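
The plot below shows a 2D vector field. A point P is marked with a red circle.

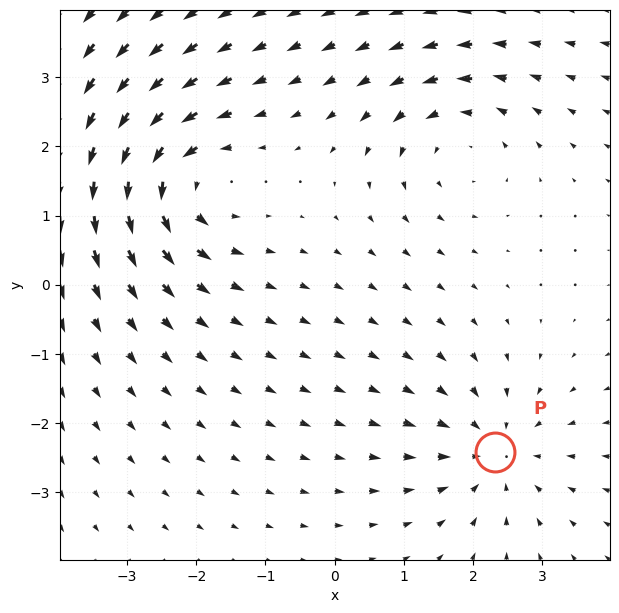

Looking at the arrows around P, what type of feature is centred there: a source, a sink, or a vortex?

At P (2.3, -2.4) the arrows converge inward. Divergence about -4, curl ≈0 — negative divergence with near-zero curl is a sink.

sink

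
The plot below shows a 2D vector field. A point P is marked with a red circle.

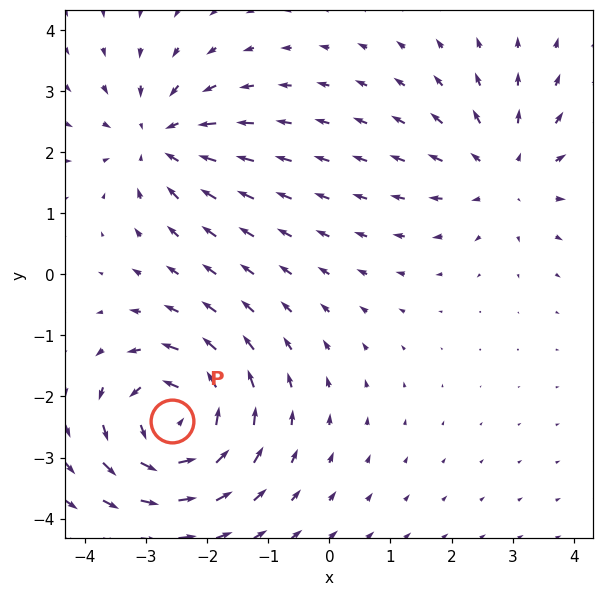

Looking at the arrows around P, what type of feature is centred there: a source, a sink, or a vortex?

vortex

At P (-2.6, -2.4) the arrows circulate counterclockwise. Divergence ≈0, curl about +6 — near-zero divergence with nonzero curl is a vortex.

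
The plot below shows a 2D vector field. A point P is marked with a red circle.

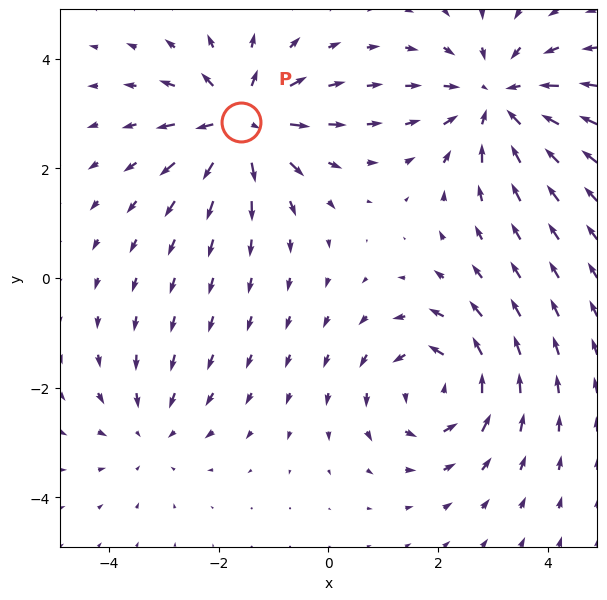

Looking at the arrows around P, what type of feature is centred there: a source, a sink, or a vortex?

source

At P (-1.6, 2.8) the arrows spread outward. Divergence about +6, curl ≈0 — positive divergence with near-zero curl is a source.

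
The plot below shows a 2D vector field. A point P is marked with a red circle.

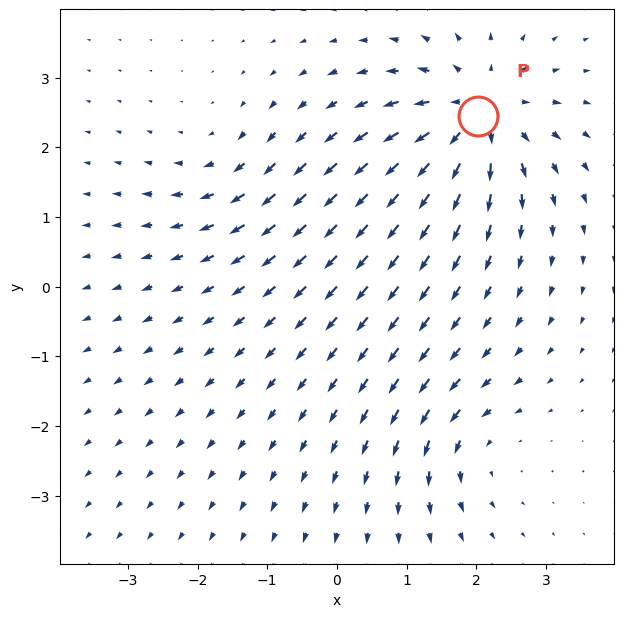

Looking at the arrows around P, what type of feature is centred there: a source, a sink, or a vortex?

source

At P (2.0, 2.5) the arrows spread outward. Divergence about +6, curl ≈0 — positive divergence with near-zero curl is a source.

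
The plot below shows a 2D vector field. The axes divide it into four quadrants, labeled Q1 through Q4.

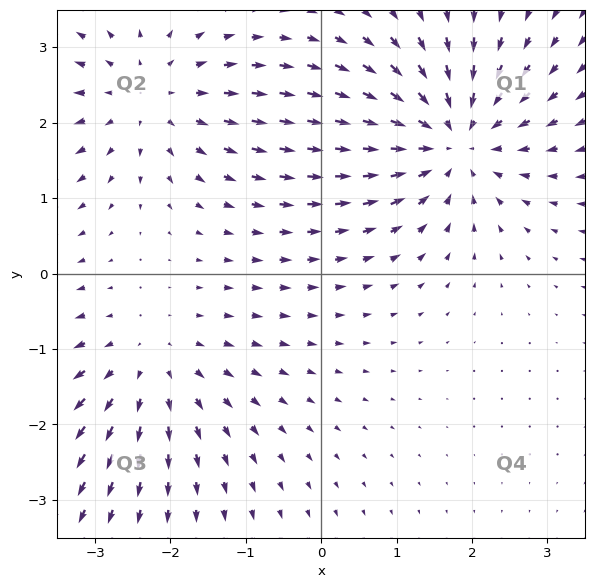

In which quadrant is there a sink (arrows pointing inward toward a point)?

The sink sits at approximately (1.7, 1.8), which lies in quadrant Q1. The divergence there is about -5, negative as expected for a sink.

Q1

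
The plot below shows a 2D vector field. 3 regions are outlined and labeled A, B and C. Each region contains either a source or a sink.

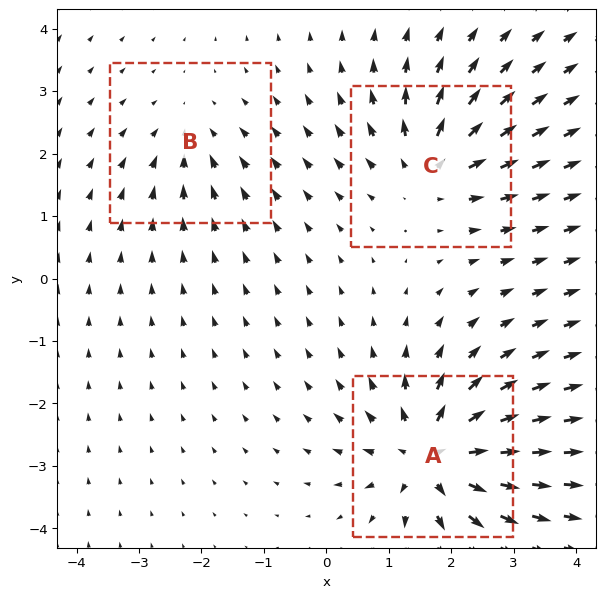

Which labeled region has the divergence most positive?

A

Divergence at each region's feature centre — A: about +6, B: about -2, C: about +4. Region A is most positive.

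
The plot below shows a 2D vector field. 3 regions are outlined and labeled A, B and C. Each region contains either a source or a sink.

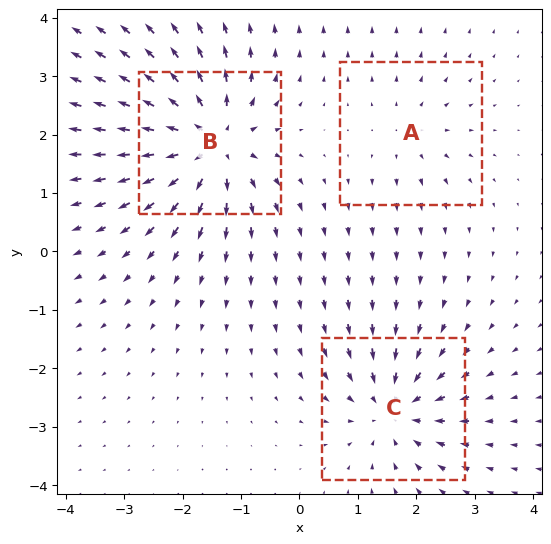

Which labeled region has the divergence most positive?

B

Divergence at each region's feature centre — A: about +2, B: about +6, C: about -4. Region B is most positive.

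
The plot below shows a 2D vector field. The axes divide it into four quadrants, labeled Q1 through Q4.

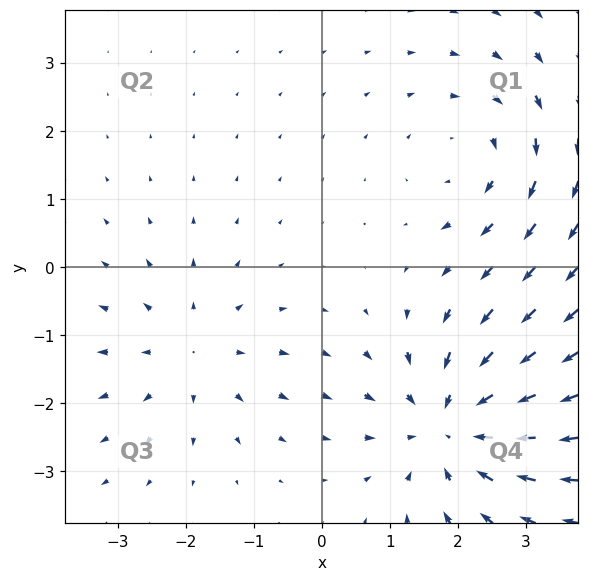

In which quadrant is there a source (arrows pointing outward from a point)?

The source sits at approximately (-1.9, -1.2), which lies in quadrant Q3. The divergence there is about +2, positive as expected for a source.

Q3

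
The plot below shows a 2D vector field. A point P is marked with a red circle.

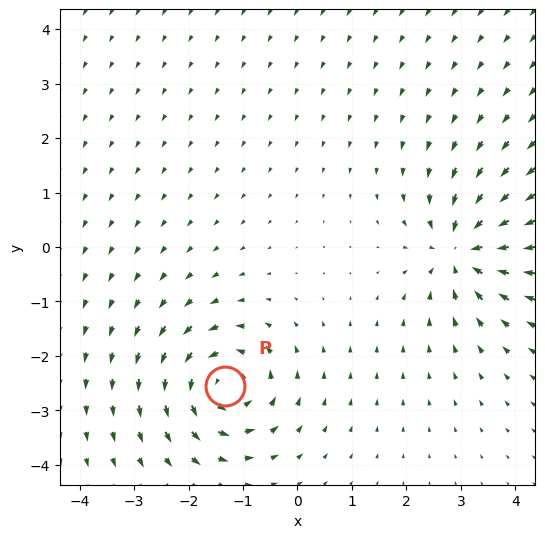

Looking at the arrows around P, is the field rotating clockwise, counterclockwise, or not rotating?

Near P at (-1.3, -2.6) the arrows circulate counterclockwise. The curl (z-component) there is about +6; positive curl means counterclockwise rotation.

counterclockwise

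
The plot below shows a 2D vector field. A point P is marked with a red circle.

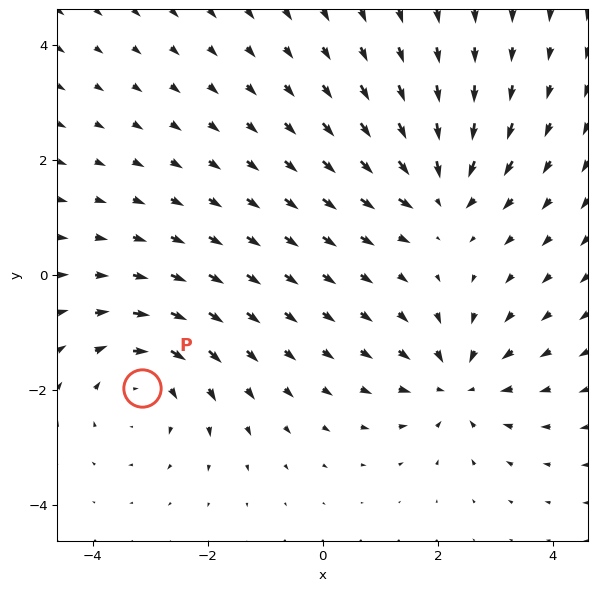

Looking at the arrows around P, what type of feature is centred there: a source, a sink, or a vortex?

vortex

At P (-3.1, -2.0) the arrows circulate clockwise. Divergence ≈0, curl about -4 — near-zero divergence with nonzero curl is a vortex.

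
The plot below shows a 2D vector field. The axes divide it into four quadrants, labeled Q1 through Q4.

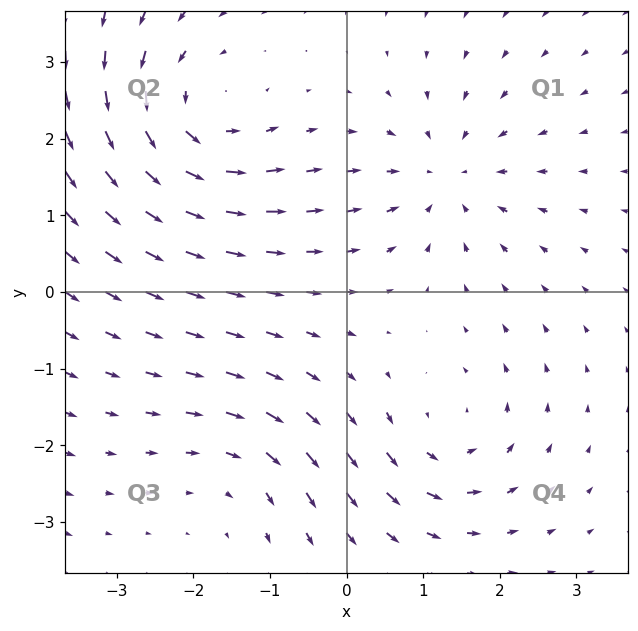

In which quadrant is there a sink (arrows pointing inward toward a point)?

Q1

The sink sits at approximately (1.3, 1.5), which lies in quadrant Q1. The divergence there is about -4, negative as expected for a sink.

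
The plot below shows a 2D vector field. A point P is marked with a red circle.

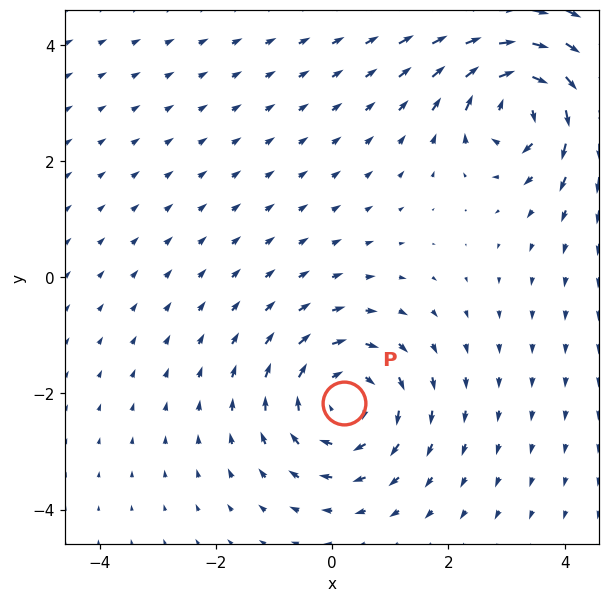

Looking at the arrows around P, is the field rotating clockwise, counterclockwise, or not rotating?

Near P at (0.2, -2.2) the arrows circulate clockwise. The curl (z-component) there is about -3; negative curl means clockwise rotation.

clockwise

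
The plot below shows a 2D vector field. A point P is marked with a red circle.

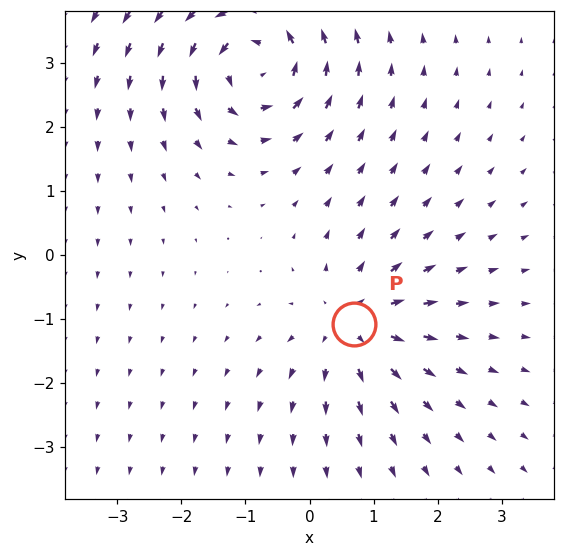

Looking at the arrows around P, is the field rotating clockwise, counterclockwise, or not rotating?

not rotating

Near P at (0.7, -1.1) the arrows show no circulation. The curl there is ≈0.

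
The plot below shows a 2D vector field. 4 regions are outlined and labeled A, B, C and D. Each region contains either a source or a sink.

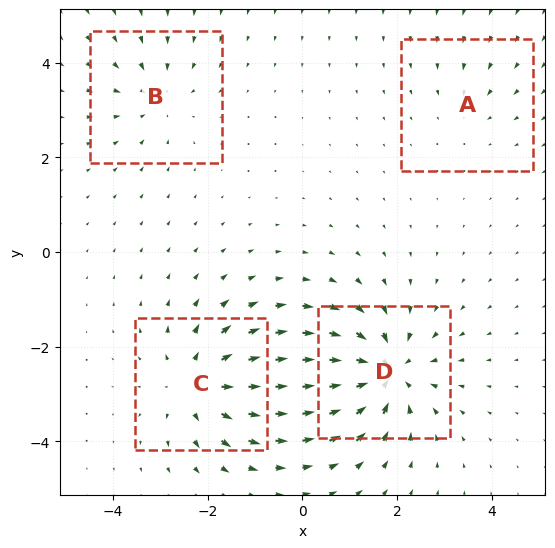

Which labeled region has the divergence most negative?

Divergence at each region's feature centre — A: about -2, B: about -4, C: about +6, D: about -7. Region D is most negative.

D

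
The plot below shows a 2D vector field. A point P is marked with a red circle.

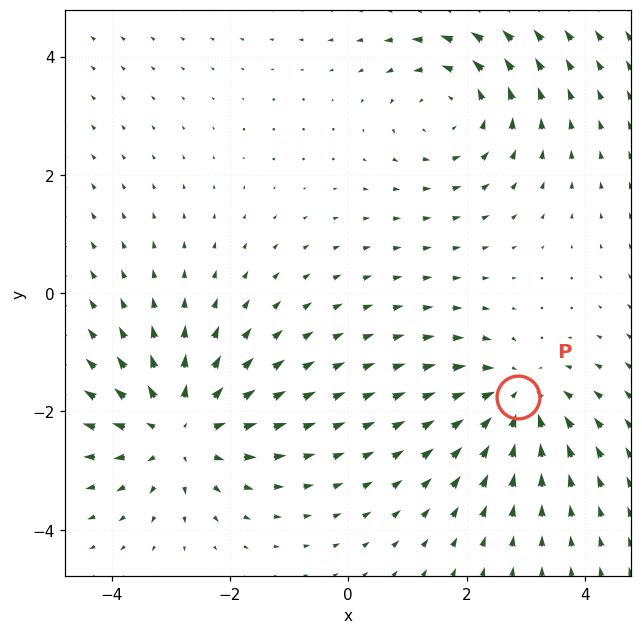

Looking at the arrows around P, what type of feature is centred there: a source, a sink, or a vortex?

At P (2.9, -1.8) the arrows converge inward. Divergence about -4, curl ≈0 — negative divergence with near-zero curl is a sink.

sink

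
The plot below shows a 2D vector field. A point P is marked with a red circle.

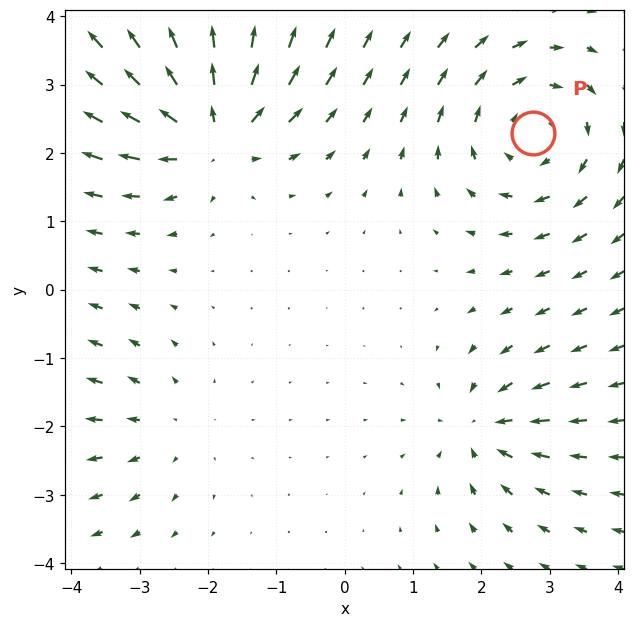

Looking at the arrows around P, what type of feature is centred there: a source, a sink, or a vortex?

vortex

At P (2.8, 2.3) the arrows circulate clockwise. Divergence ≈0, curl about -4 — near-zero divergence with nonzero curl is a vortex.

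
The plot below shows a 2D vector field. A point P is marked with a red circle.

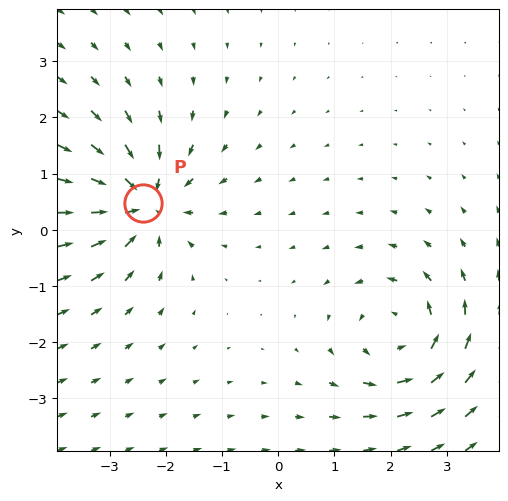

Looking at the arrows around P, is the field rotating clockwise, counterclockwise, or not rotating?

not rotating

Near P at (-2.4, 0.5) the arrows show no circulation. The curl there is ≈0.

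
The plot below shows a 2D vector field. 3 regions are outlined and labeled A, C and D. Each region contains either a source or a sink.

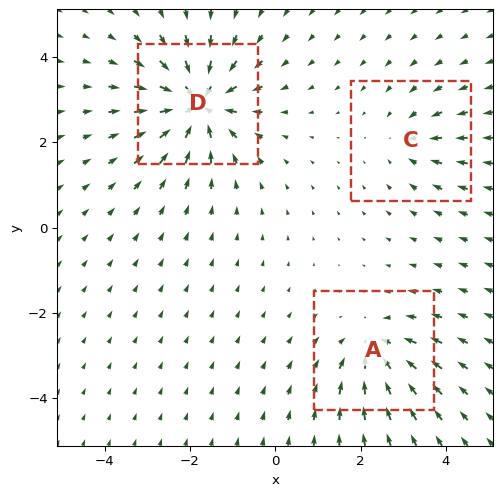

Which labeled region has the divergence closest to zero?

Divergence at each region's feature centre — A: about -4, C: about -2, D: about -6. Region C is closest to zero.

C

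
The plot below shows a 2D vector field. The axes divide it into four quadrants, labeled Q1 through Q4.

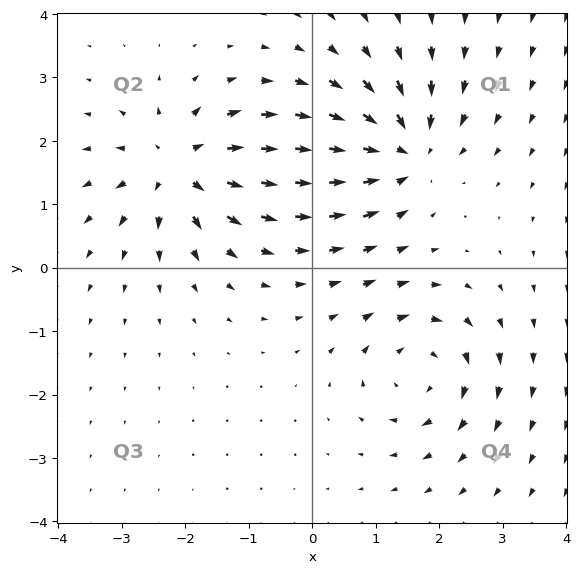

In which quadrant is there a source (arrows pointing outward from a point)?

The source sits at approximately (-2.1, 1.6), which lies in quadrant Q2. The divergence there is about +5, positive as expected for a source.

Q2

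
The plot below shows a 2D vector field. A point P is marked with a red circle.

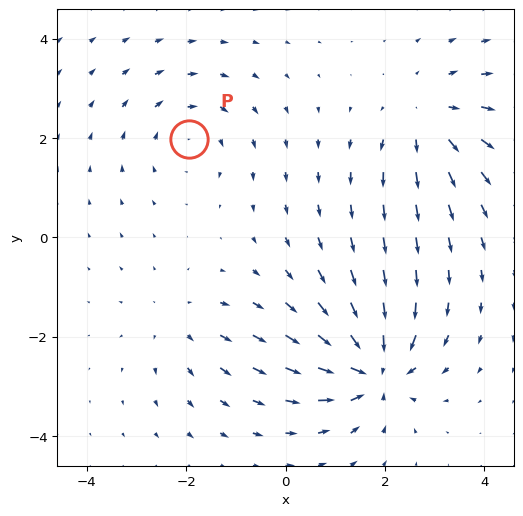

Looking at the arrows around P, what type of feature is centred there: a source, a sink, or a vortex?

At P (-1.9, 2.0) the arrows circulate clockwise. Divergence ≈0, curl about -3 — near-zero divergence with nonzero curl is a vortex.

vortex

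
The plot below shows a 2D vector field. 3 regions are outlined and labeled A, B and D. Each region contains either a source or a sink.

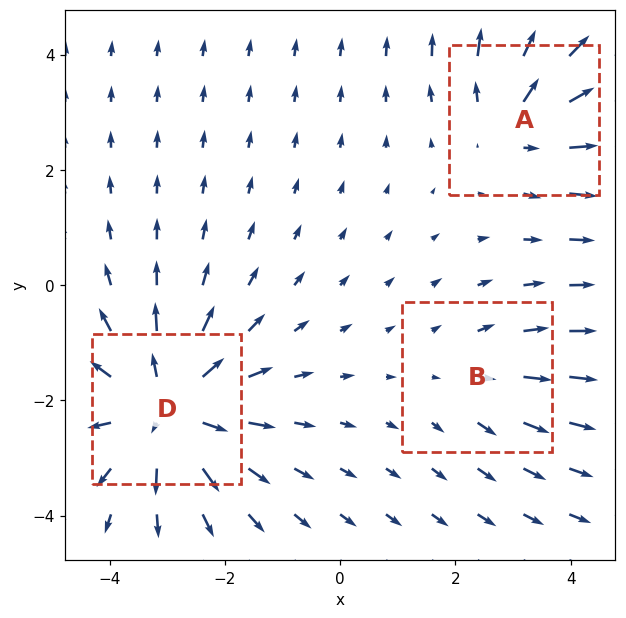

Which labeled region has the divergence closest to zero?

B

Divergence at each region's feature centre — A: about +3, B: about +2, D: about +4. Region B is closest to zero.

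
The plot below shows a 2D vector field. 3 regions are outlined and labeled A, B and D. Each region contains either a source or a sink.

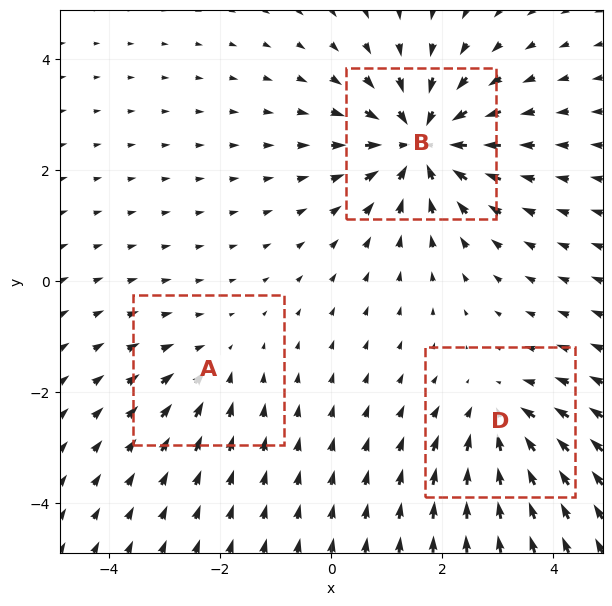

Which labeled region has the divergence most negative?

B

Divergence at each region's feature centre — A: about -2, B: about -5, D: about -3. Region B is most negative.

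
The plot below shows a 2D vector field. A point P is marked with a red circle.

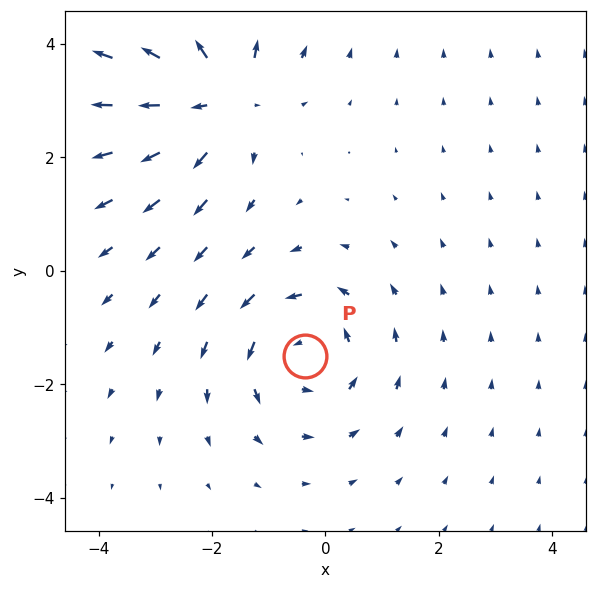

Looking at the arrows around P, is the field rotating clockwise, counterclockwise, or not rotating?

counterclockwise

Near P at (-0.4, -1.5) the arrows circulate counterclockwise. The curl (z-component) there is about +3; positive curl means counterclockwise rotation.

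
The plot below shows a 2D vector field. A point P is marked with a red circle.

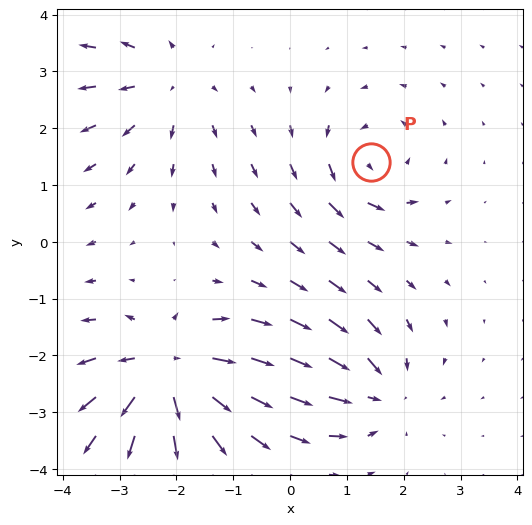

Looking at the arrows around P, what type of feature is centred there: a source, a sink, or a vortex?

At P (1.4, 1.4) the arrows circulate counterclockwise. Divergence ≈0, curl about +4 — near-zero divergence with nonzero curl is a vortex.

vortex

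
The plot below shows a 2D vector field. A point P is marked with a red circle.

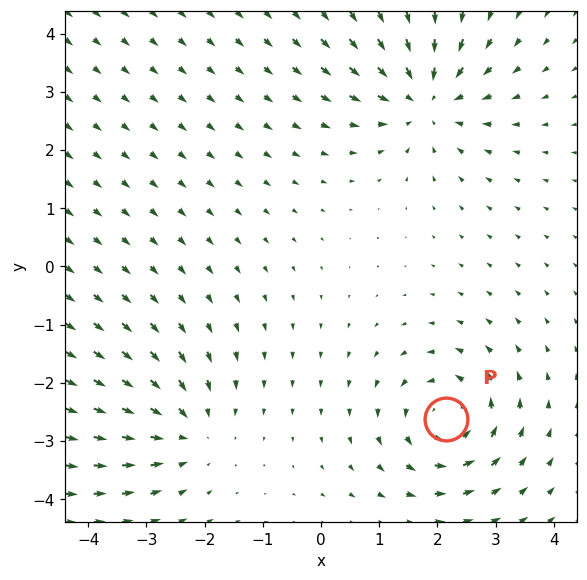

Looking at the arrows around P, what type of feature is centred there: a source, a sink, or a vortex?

At P (2.2, -2.6) the arrows circulate counterclockwise. Divergence ≈0, curl about +6 — near-zero divergence with nonzero curl is a vortex.

vortex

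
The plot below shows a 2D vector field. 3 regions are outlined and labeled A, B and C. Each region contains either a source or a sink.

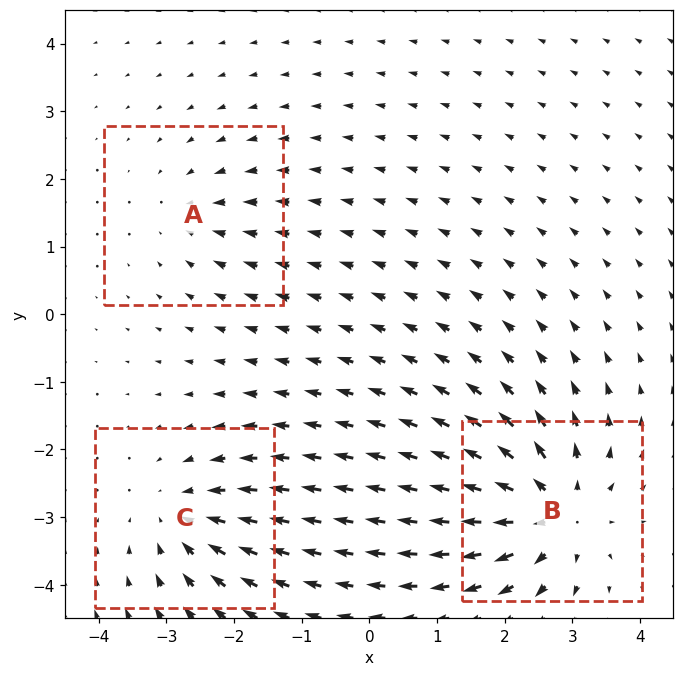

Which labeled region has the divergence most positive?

B

Divergence at each region's feature centre — A: about -2, B: about +5, C: about -3. Region B is most positive.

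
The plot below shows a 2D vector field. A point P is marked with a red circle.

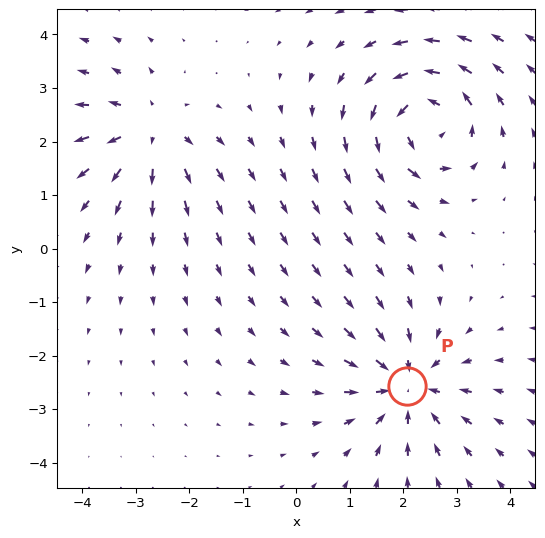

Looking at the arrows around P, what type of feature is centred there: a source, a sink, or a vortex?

At P (2.1, -2.6) the arrows converge inward. Divergence about -4, curl ≈0 — negative divergence with near-zero curl is a sink.

sink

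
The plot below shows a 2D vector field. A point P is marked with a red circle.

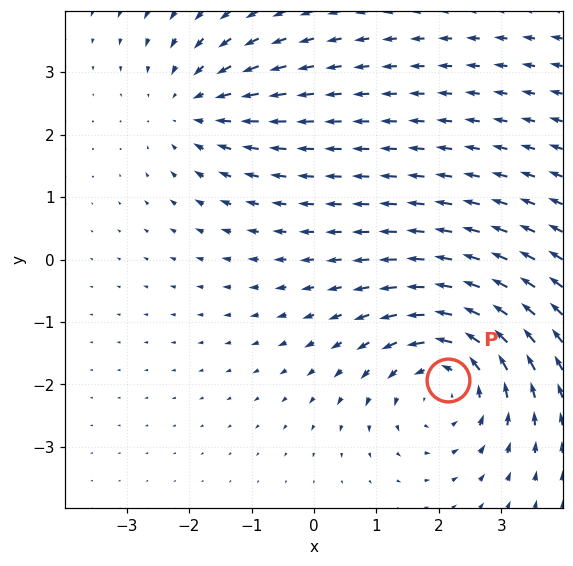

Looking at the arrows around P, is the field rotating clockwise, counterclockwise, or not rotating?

Near P at (2.1, -1.9) the arrows circulate counterclockwise. The curl (z-component) there is about +3; positive curl means counterclockwise rotation.

counterclockwise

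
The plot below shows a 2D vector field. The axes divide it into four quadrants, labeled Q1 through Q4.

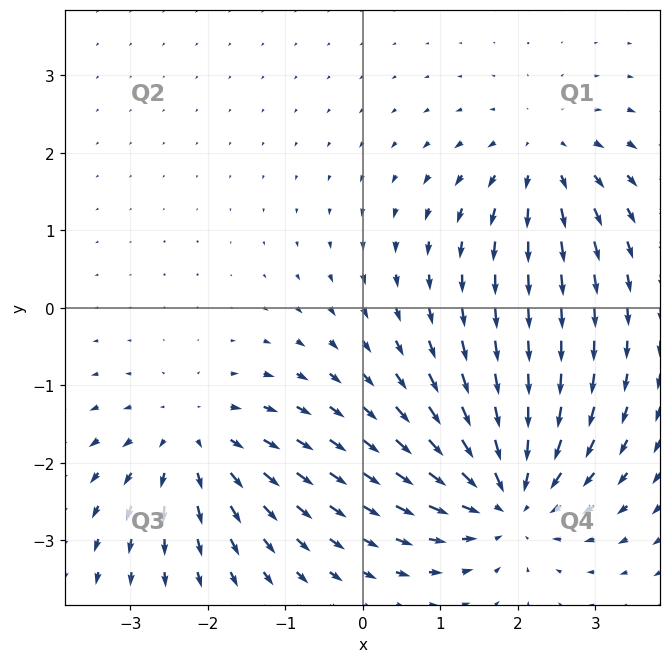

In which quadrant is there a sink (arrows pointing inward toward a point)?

Q4

The sink sits at approximately (1.9, -2.4), which lies in quadrant Q4. The divergence there is about -5, negative as expected for a sink.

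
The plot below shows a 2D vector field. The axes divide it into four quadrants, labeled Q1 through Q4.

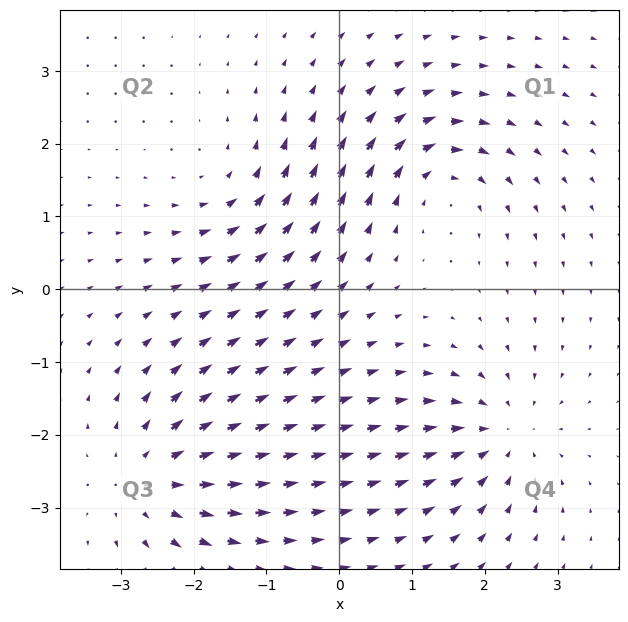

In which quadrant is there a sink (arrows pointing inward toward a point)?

The sink sits at approximately (2.2, -2.0), which lies in quadrant Q4. The divergence there is about -5, negative as expected for a sink.

Q4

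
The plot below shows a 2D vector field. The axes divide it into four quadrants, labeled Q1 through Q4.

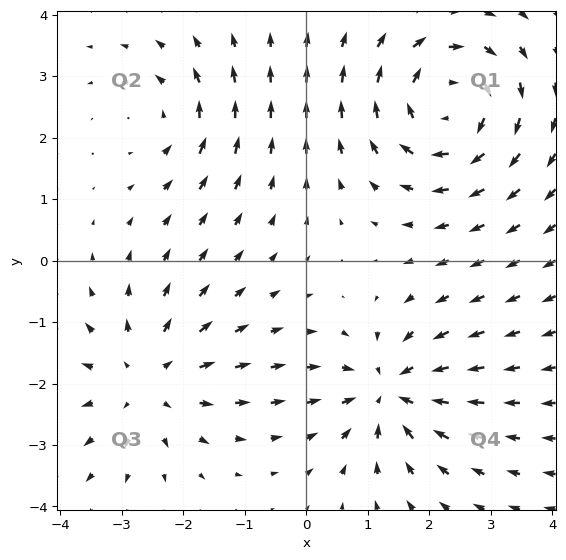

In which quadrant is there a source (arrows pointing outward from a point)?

The source sits at approximately (-2.6, -1.9), which lies in quadrant Q3. The divergence there is about +3, positive as expected for a source.

Q3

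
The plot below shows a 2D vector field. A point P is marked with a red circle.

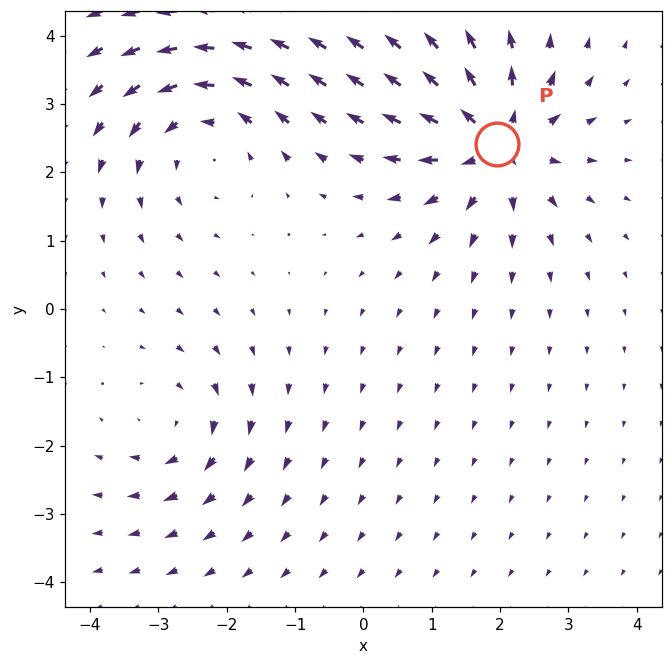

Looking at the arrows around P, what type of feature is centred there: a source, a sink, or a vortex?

At P (1.9, 2.4) the arrows spread outward. Divergence about +6, curl ≈0 — positive divergence with near-zero curl is a source.

source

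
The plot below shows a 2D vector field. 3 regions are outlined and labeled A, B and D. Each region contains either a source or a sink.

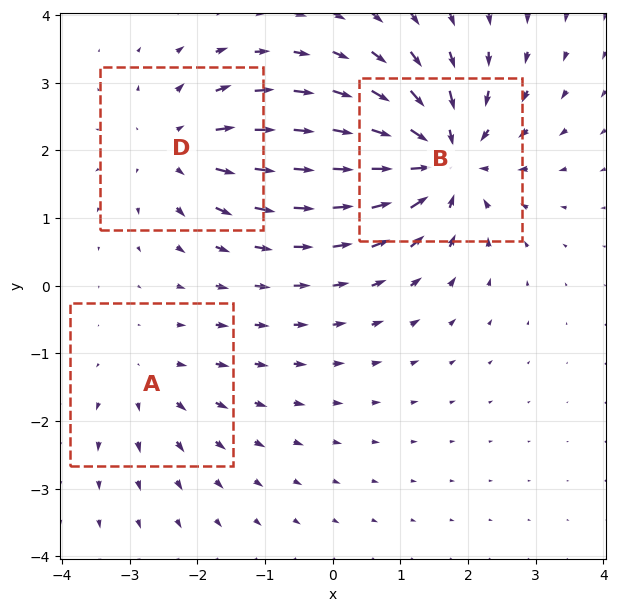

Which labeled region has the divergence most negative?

B

Divergence at each region's feature centre — A: about +2, B: about -6, D: about +3. Region B is most negative.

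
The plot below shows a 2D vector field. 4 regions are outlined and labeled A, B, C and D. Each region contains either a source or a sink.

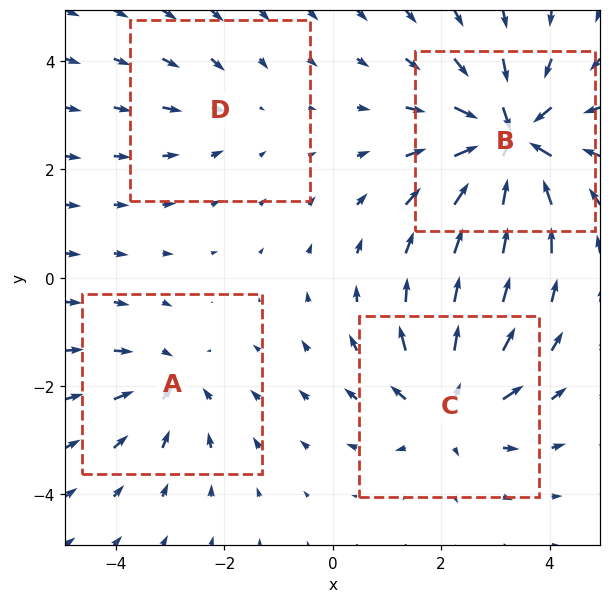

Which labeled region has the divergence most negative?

B

Divergence at each region's feature centre — A: about -4, B: about -7, C: about +5, D: about -2. Region B is most negative.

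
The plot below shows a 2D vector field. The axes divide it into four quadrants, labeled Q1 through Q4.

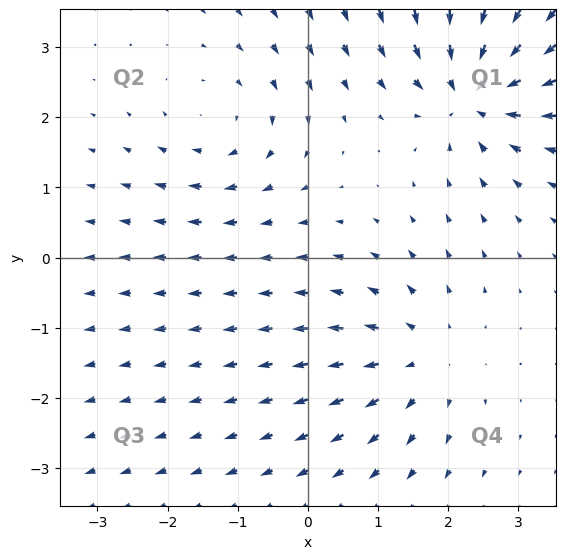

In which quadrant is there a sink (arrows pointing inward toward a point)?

The sink sits at approximately (2.4, 2.3), which lies in quadrant Q1. The divergence there is about -5, negative as expected for a sink.

Q1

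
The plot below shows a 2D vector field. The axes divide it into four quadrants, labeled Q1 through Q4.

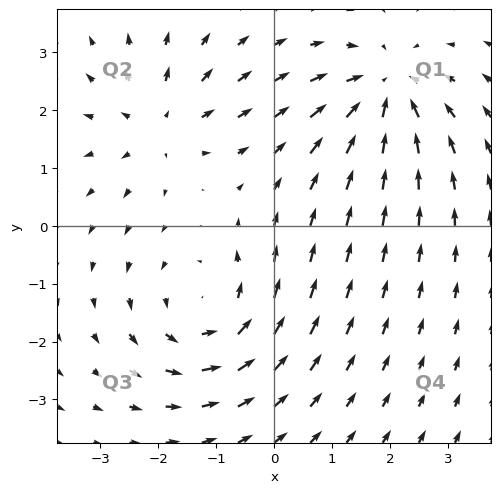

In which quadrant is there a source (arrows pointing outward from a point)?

The source sits at approximately (-2.0, 1.8), which lies in quadrant Q2. The divergence there is about +3, positive as expected for a source.

Q2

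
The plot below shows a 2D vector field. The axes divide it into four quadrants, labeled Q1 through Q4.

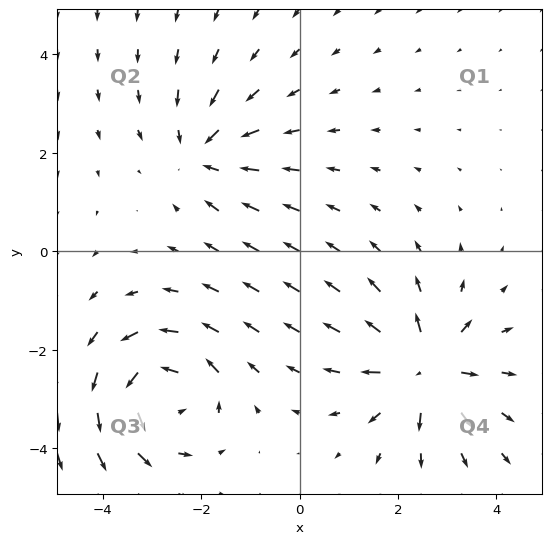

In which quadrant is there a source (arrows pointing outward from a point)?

The source sits at approximately (2.6, -2.4), which lies in quadrant Q4. The divergence there is about +6, positive as expected for a source.

Q4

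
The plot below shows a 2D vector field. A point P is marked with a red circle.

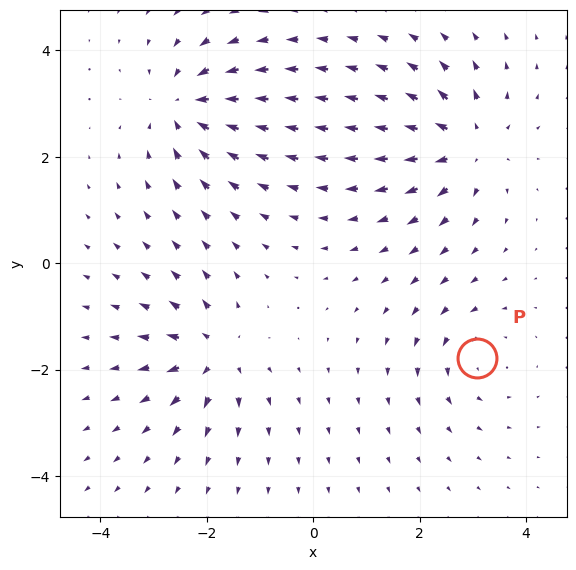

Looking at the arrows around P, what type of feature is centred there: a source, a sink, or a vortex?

vortex

At P (3.1, -1.8) the arrows circulate counterclockwise. Divergence ≈0, curl about +3 — near-zero divergence with nonzero curl is a vortex.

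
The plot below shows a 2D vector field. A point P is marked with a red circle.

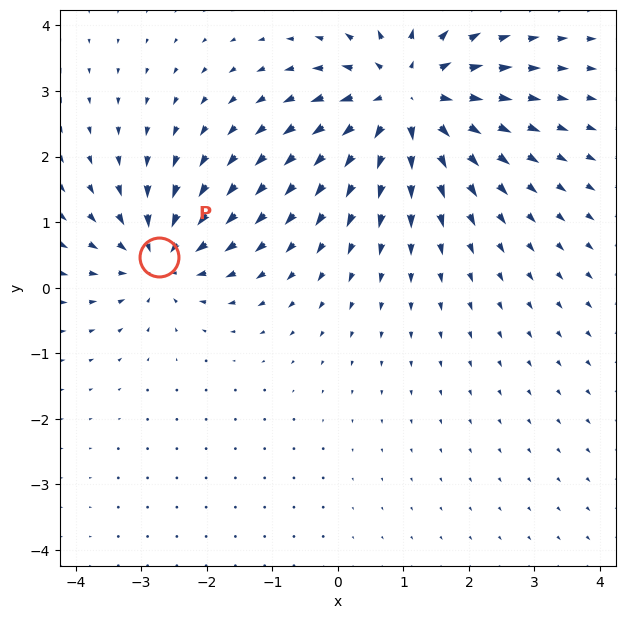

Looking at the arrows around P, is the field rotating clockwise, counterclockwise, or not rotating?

Near P at (-2.7, 0.5) the arrows show no circulation. The curl there is ≈0.

not rotating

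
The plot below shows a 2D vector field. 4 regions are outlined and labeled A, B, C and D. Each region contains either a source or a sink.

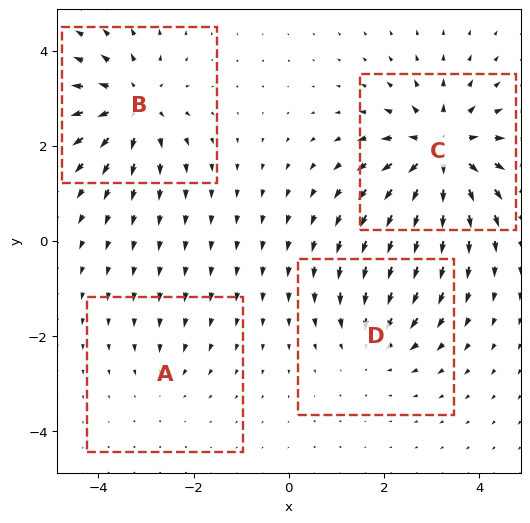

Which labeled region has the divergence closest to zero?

A

Divergence at each region's feature centre — A: about -2, B: about +5, C: about +7, D: about -4. Region A is closest to zero.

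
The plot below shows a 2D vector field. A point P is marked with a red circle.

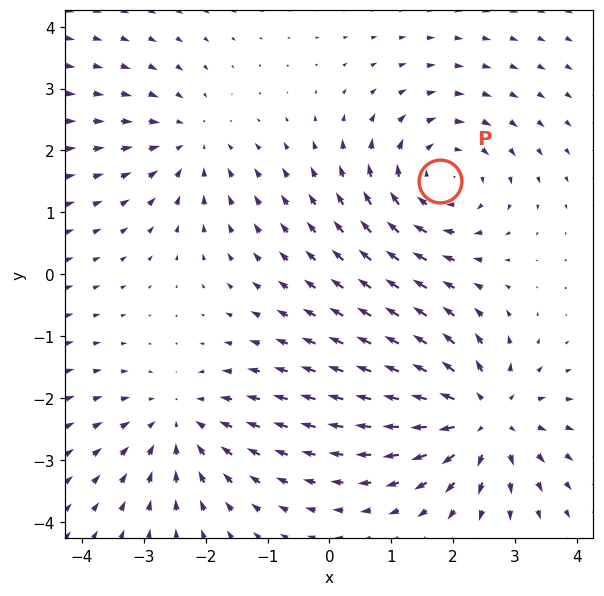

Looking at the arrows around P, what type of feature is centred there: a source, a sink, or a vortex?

At P (1.8, 1.5) the arrows circulate clockwise. Divergence ≈0, curl about -5 — near-zero divergence with nonzero curl is a vortex.

vortex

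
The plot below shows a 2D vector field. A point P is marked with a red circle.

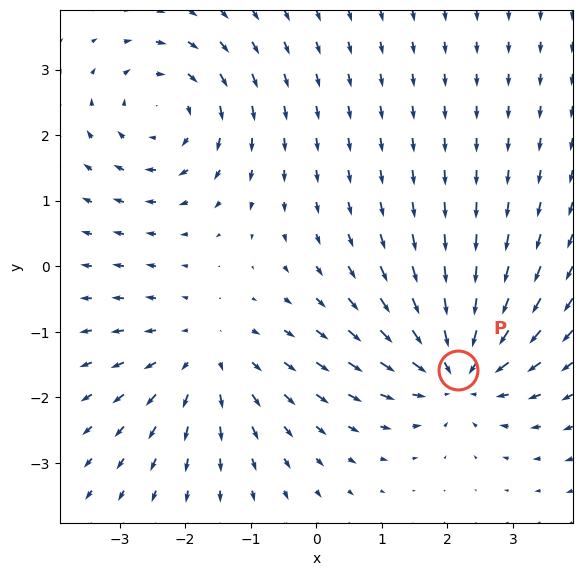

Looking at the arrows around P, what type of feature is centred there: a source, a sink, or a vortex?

sink

At P (2.2, -1.6) the arrows converge inward. Divergence about -5, curl ≈0 — negative divergence with near-zero curl is a sink.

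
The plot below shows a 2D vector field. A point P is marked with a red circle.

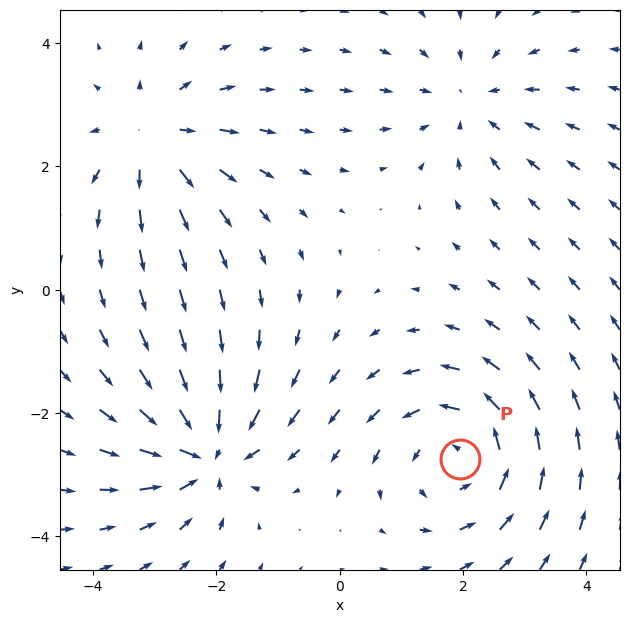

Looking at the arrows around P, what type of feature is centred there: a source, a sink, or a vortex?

At P (1.9, -2.7) the arrows circulate counterclockwise. Divergence ≈0, curl about +4 — near-zero divergence with nonzero curl is a vortex.

vortex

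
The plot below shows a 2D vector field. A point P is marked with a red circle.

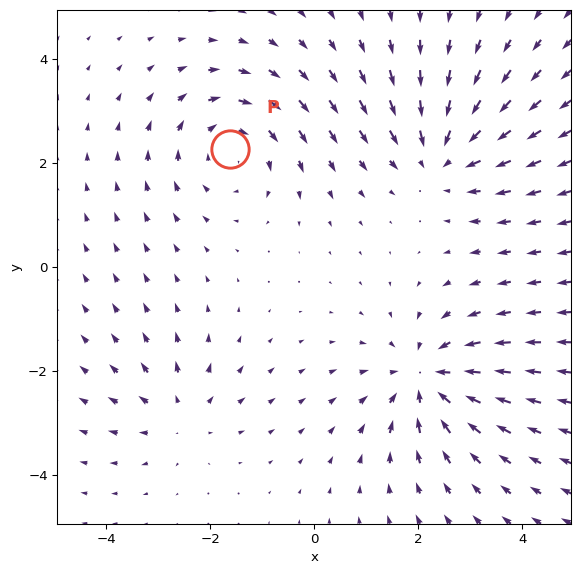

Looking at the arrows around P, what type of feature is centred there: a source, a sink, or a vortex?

At P (-1.6, 2.3) the arrows circulate clockwise. Divergence ≈0, curl about -4 — near-zero divergence with nonzero curl is a vortex.

vortex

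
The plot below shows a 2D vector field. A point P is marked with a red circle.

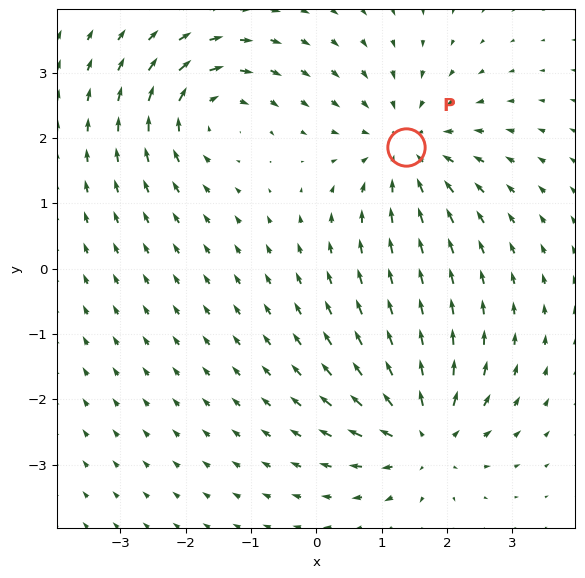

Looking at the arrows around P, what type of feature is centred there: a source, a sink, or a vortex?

sink

At P (1.4, 1.9) the arrows converge inward. Divergence about -5, curl ≈0 — negative divergence with near-zero curl is a sink.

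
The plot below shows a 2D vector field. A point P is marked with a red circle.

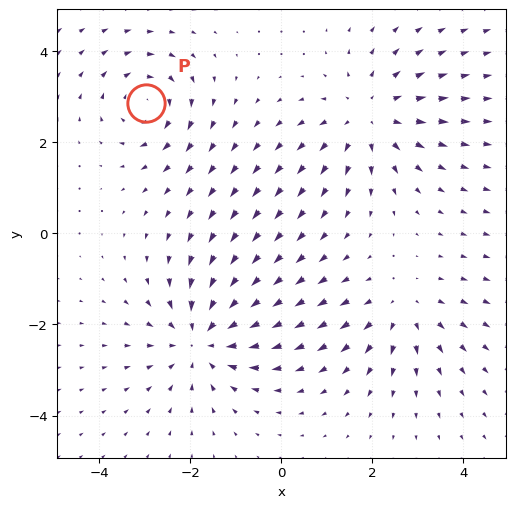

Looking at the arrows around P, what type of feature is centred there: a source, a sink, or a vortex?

At P (-3.0, 2.9) the arrows circulate clockwise. Divergence ≈0, curl about -4 — near-zero divergence with nonzero curl is a vortex.

vortex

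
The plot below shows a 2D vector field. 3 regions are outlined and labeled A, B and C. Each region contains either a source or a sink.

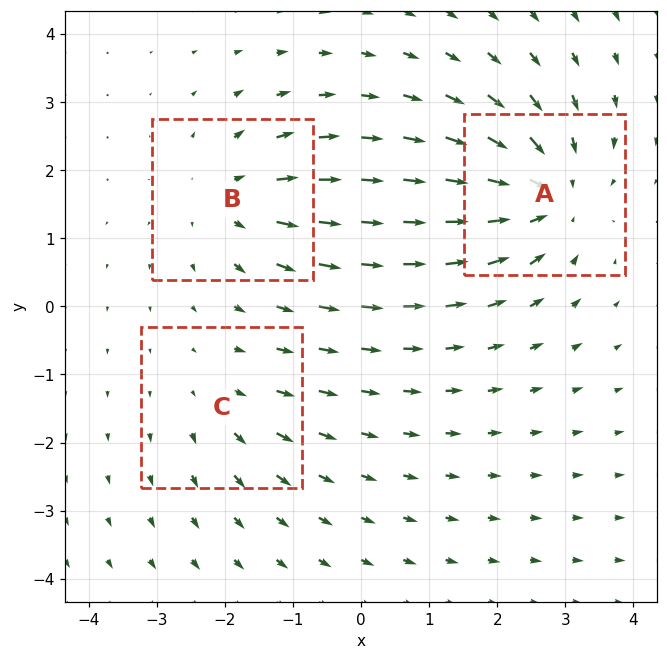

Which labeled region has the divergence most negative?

A

Divergence at each region's feature centre — A: about -5, B: about +3, C: about +2. Region A is most negative.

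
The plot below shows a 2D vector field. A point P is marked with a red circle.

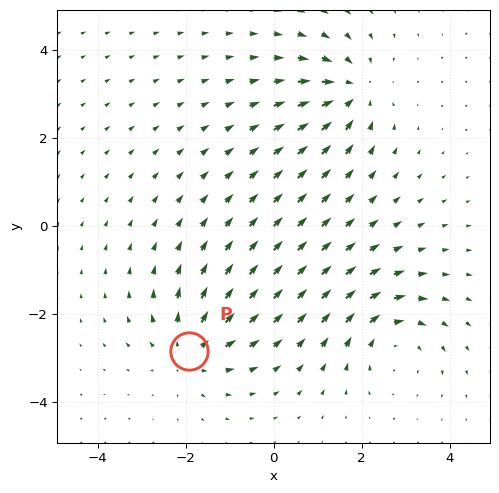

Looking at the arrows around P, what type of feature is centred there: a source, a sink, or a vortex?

source

At P (-1.9, -2.8) the arrows spread outward. Divergence about +4, curl ≈0 — positive divergence with near-zero curl is a source.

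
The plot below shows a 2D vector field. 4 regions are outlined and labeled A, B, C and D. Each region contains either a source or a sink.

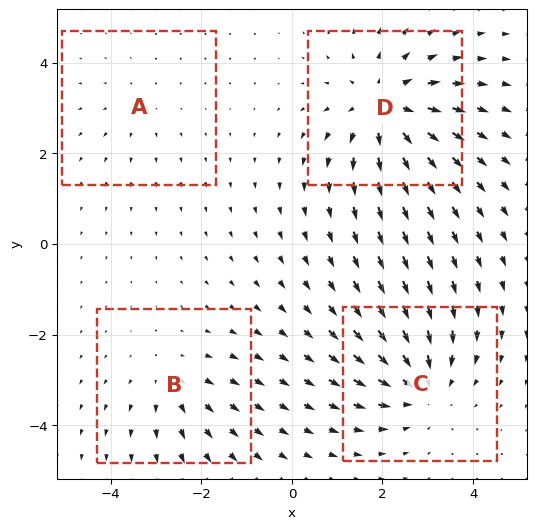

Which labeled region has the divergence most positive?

D

Divergence at each region's feature centre — A: about +2, B: about +3, C: about -5, D: about +6. Region D is most positive.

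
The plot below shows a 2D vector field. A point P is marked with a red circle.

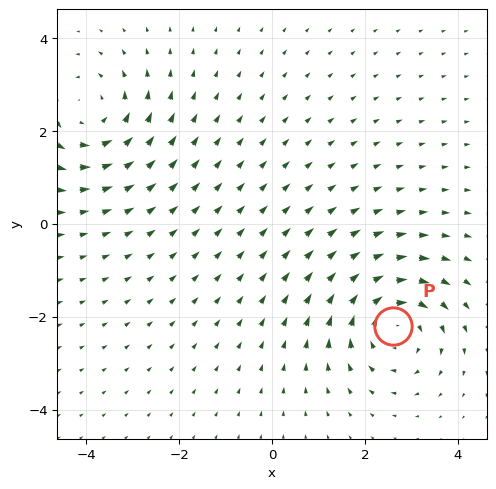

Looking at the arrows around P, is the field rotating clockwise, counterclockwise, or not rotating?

clockwise

Near P at (2.6, -2.2) the arrows circulate clockwise. The curl (z-component) there is about -5; negative curl means clockwise rotation.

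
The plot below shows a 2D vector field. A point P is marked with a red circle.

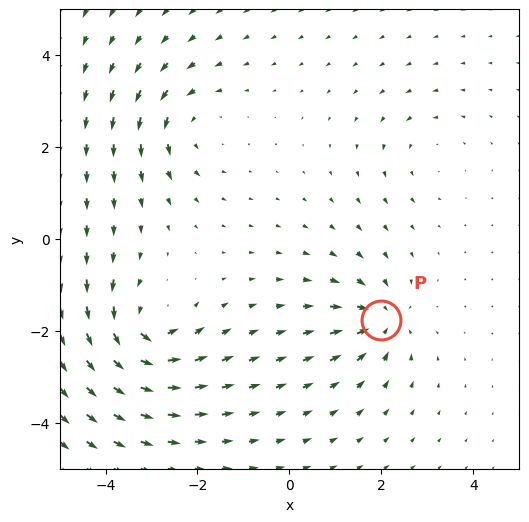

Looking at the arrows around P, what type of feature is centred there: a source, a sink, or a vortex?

sink

At P (2.0, -1.8) the arrows converge inward. Divergence about -5, curl ≈0 — negative divergence with near-zero curl is a sink.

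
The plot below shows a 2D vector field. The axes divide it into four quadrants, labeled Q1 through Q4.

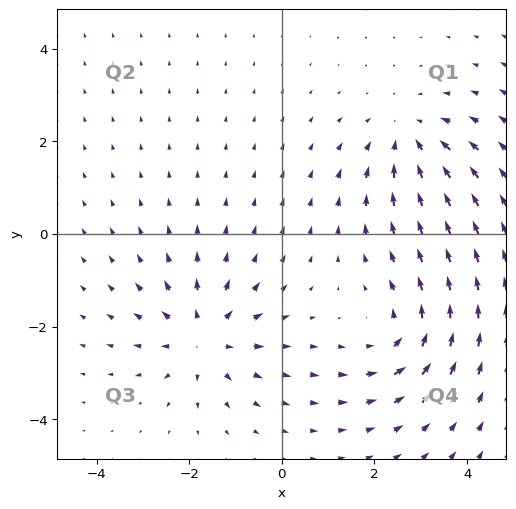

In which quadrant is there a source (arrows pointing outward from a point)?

Q3

The source sits at approximately (-1.7, -2.2), which lies in quadrant Q3. The divergence there is about +4, positive as expected for a source.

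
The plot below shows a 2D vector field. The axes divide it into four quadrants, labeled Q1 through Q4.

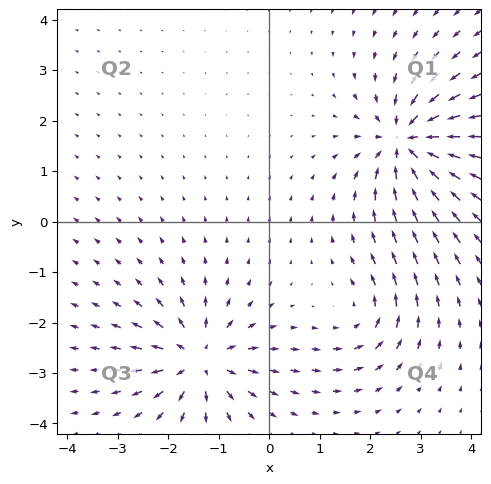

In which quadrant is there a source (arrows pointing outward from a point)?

Q3

The source sits at approximately (-1.4, -2.7), which lies in quadrant Q3. The divergence there is about +6, positive as expected for a source.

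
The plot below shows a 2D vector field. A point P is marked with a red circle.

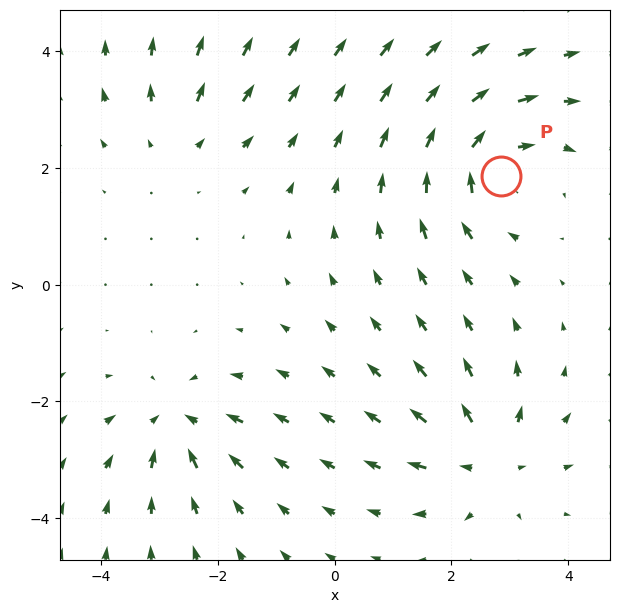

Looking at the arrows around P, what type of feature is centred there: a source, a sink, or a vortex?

vortex

At P (2.8, 1.9) the arrows circulate clockwise. Divergence ≈0, curl about -5 — near-zero divergence with nonzero curl is a vortex.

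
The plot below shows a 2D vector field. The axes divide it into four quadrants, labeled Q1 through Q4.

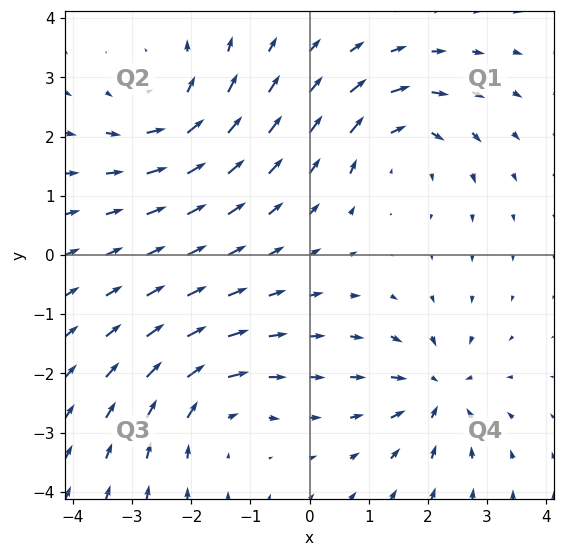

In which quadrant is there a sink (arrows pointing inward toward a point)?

Q4

The sink sits at approximately (2.2, -2.3), which lies in quadrant Q4. The divergence there is about -6, negative as expected for a sink.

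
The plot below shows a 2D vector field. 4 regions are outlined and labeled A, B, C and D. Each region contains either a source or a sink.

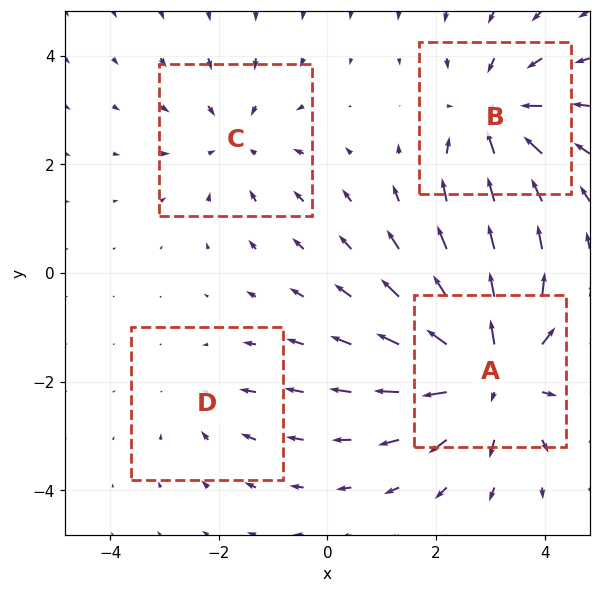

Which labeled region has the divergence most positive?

A

Divergence at each region's feature centre — A: about +6, B: about -4, C: about -3, D: about -2. Region A is most positive.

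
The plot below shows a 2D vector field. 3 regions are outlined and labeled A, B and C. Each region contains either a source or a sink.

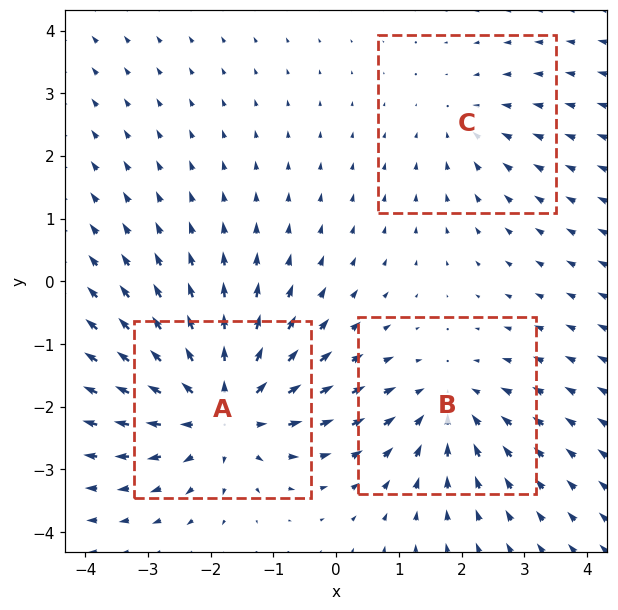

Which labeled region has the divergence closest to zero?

C

Divergence at each region's feature centre — A: about +4, B: about -3, C: about -2. Region C is closest to zero.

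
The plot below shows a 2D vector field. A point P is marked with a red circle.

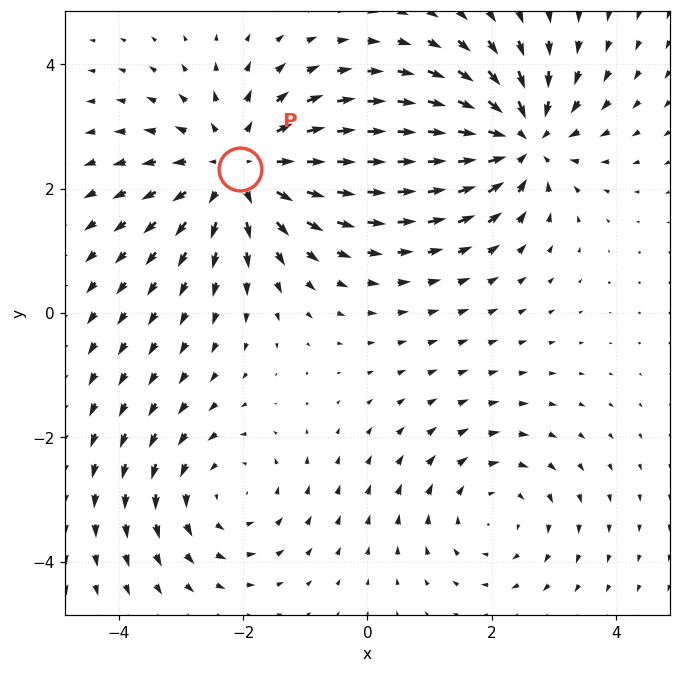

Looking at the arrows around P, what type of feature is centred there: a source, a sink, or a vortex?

At P (-2.0, 2.3) the arrows spread outward. Divergence about +4, curl ≈0 — positive divergence with near-zero curl is a source.

source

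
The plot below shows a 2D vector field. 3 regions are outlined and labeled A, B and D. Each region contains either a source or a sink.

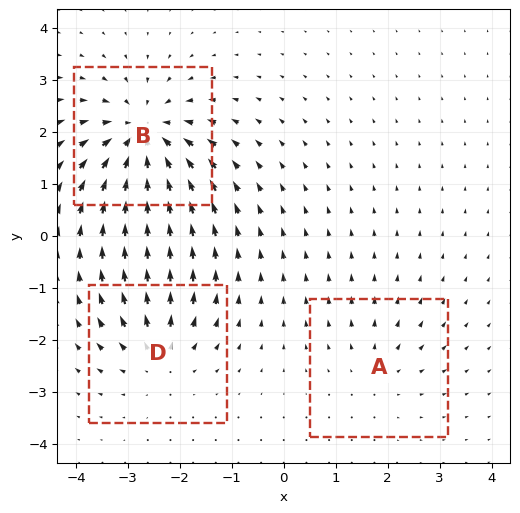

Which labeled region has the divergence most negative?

Divergence at each region's feature centre — A: about +2, B: about -5, D: about +3. Region B is most negative.

B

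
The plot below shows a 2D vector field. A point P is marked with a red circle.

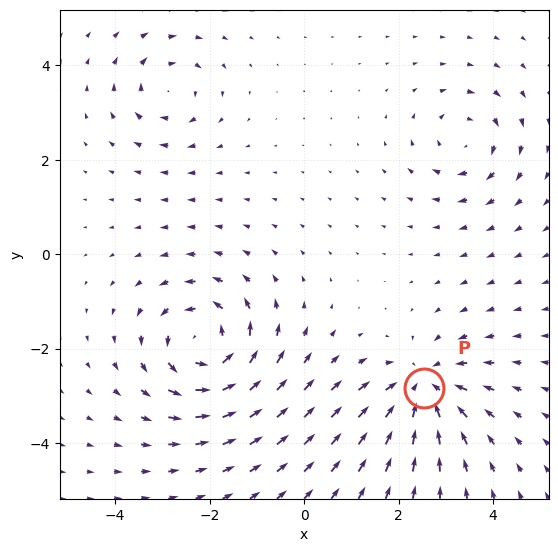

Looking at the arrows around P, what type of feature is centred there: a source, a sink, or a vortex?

sink

At P (2.5, -2.8) the arrows converge inward. Divergence about -5, curl ≈0 — negative divergence with near-zero curl is a sink.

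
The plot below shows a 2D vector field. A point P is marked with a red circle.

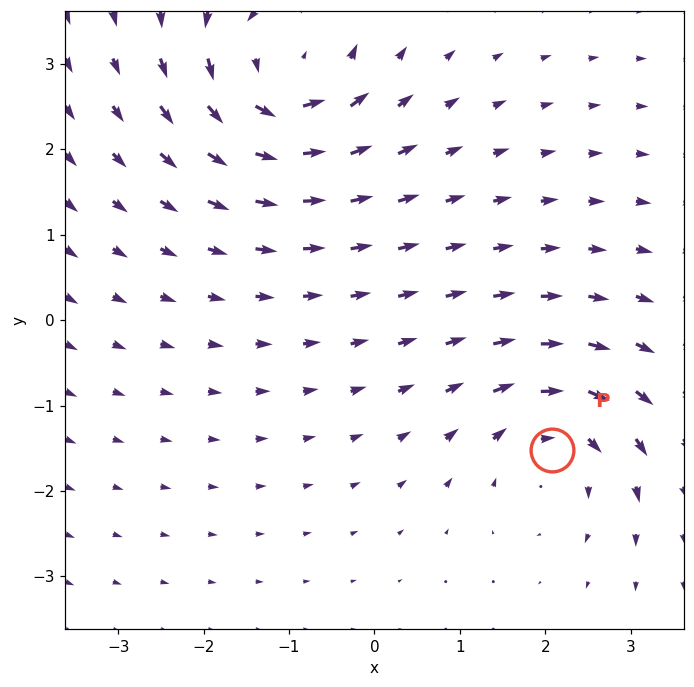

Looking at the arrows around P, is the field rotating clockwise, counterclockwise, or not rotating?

clockwise

Near P at (2.1, -1.5) the arrows circulate clockwise. The curl (z-component) there is about -3; negative curl means clockwise rotation.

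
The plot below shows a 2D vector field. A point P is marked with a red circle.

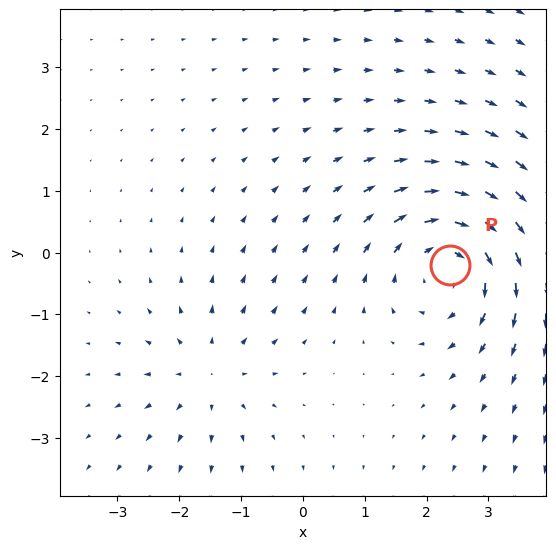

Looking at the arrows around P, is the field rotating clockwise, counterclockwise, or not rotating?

Near P at (2.4, -0.2) the arrows circulate clockwise. The curl (z-component) there is about -5; negative curl means clockwise rotation.

clockwise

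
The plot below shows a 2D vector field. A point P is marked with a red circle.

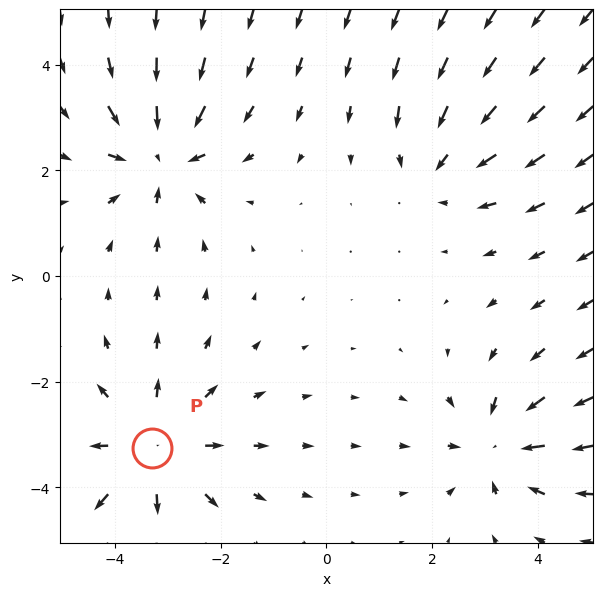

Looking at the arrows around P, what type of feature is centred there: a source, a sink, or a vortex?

At P (-3.3, -3.3) the arrows spread outward. Divergence about +4, curl ≈0 — positive divergence with near-zero curl is a source.

source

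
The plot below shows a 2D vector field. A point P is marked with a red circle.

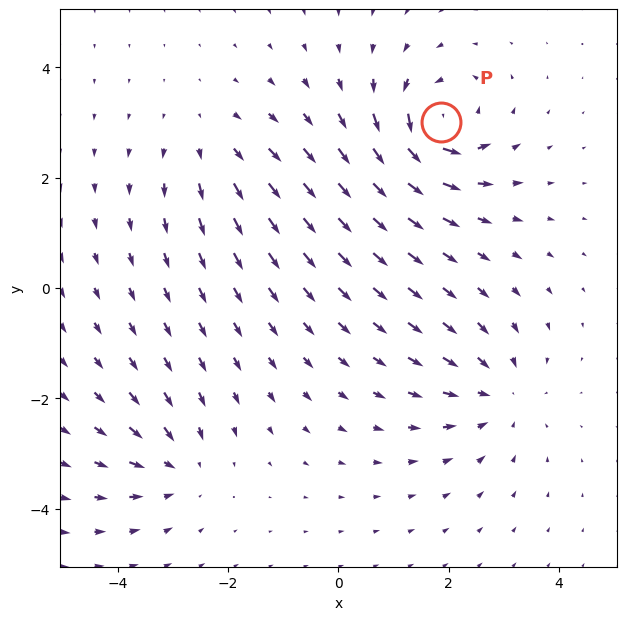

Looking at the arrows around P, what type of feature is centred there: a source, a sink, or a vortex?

At P (1.9, 3.0) the arrows circulate counterclockwise. Divergence ≈0, curl about +7 — near-zero divergence with nonzero curl is a vortex.

vortex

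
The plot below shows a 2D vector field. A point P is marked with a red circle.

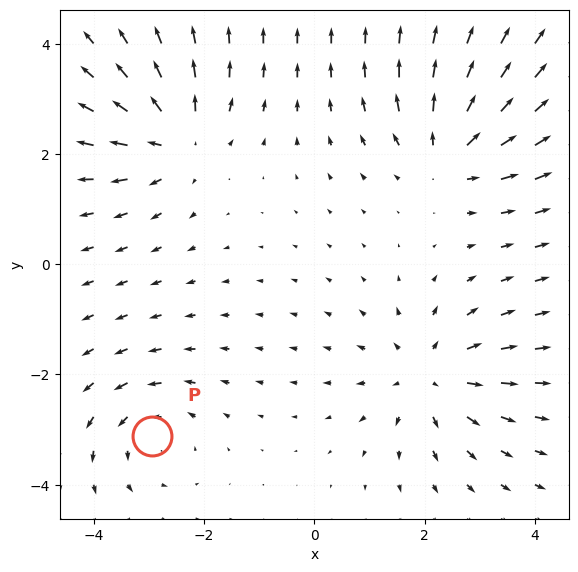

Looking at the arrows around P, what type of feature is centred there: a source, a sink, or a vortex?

At P (-3.0, -3.1) the arrows circulate counterclockwise. Divergence ≈0, curl about +4 — near-zero divergence with nonzero curl is a vortex.

vortex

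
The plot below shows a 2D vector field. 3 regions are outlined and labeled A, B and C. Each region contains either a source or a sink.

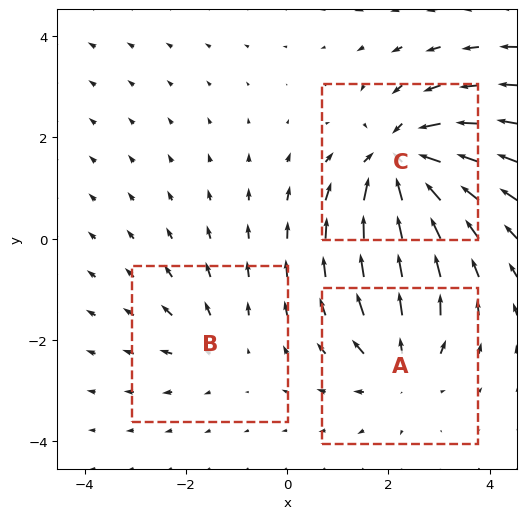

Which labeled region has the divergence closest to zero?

B

Divergence at each region's feature centre — A: about +3, B: about +2, C: about -5. Region B is closest to zero.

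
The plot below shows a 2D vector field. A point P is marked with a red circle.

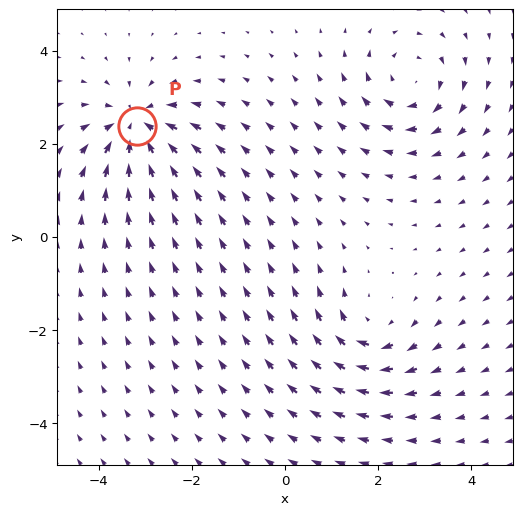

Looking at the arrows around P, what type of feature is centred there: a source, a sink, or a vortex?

sink

At P (-3.2, 2.4) the arrows converge inward. Divergence about -4, curl ≈0 — negative divergence with near-zero curl is a sink.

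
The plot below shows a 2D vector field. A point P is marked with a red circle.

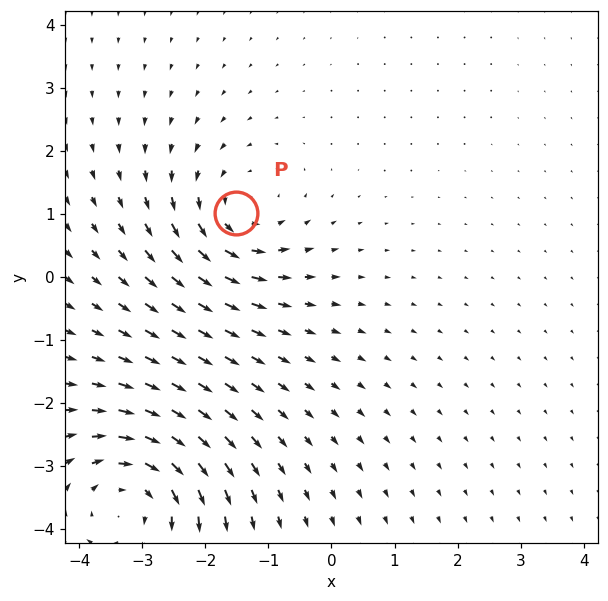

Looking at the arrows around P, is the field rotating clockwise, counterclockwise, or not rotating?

counterclockwise

Near P at (-1.5, 1.0) the arrows circulate counterclockwise. The curl (z-component) there is about +3; positive curl means counterclockwise rotation.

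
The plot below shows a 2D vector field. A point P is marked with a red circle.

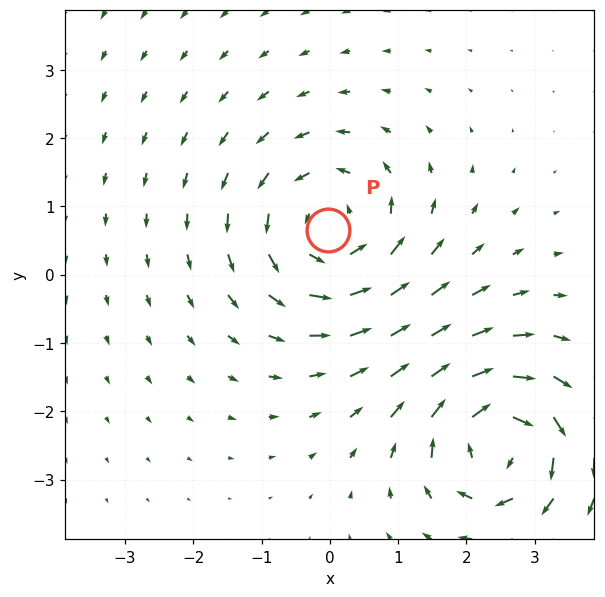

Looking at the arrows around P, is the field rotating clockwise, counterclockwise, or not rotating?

Near P at (-0.0, 0.7) the arrows circulate counterclockwise. The curl (z-component) there is about +4; positive curl means counterclockwise rotation.

counterclockwise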